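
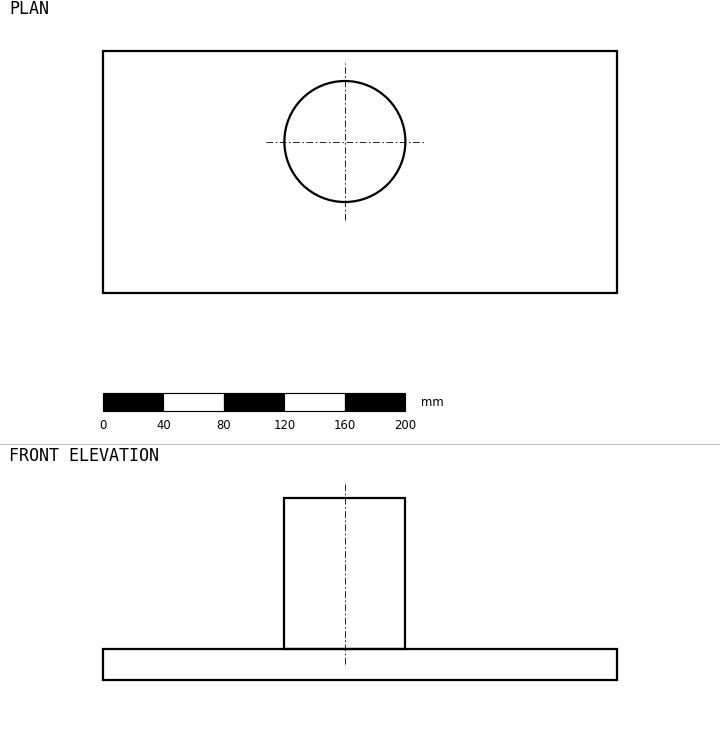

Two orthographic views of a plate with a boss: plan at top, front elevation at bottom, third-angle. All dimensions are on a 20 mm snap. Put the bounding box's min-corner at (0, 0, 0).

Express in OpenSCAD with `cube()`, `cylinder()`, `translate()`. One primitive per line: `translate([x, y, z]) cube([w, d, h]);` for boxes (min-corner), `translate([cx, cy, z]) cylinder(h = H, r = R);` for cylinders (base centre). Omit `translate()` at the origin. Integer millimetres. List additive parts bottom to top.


cube([340, 160, 20]);
translate([160, 100, 20]) cylinder(h = 100, r = 40);


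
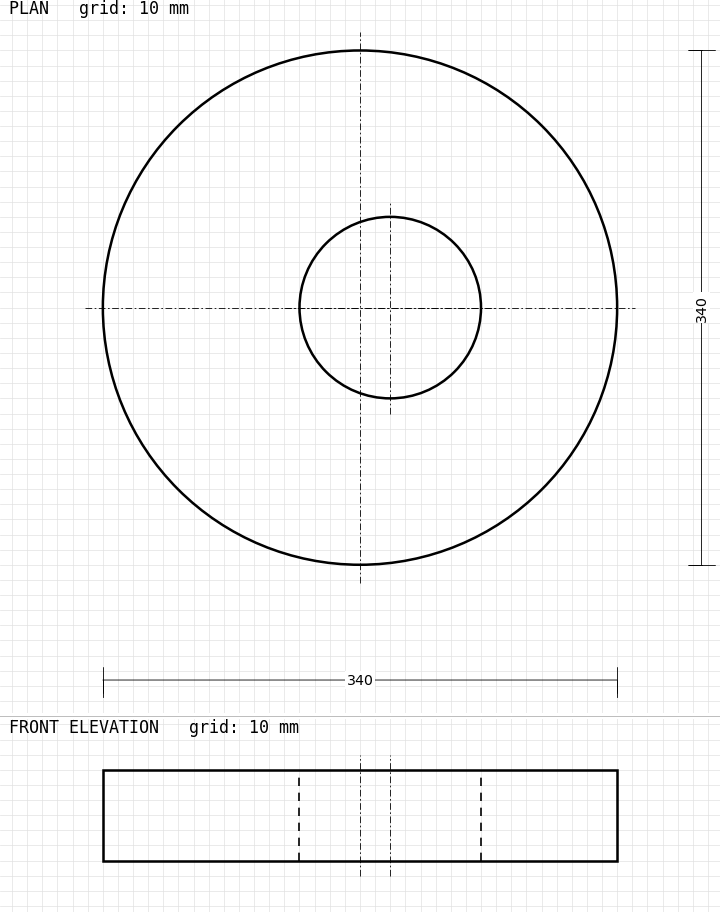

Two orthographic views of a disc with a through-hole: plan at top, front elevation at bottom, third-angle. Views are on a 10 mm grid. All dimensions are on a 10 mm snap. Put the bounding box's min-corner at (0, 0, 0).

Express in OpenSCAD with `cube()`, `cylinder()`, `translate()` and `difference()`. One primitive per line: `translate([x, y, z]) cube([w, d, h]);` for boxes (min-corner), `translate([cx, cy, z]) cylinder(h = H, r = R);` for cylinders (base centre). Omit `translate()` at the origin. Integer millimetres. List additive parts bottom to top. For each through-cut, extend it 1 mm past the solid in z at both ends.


difference() {
  translate([170, 170, 0]) cylinder(h = 60, r = 170);
  translate([190, 170, -1]) cylinder(h = 62, r = 60);
}


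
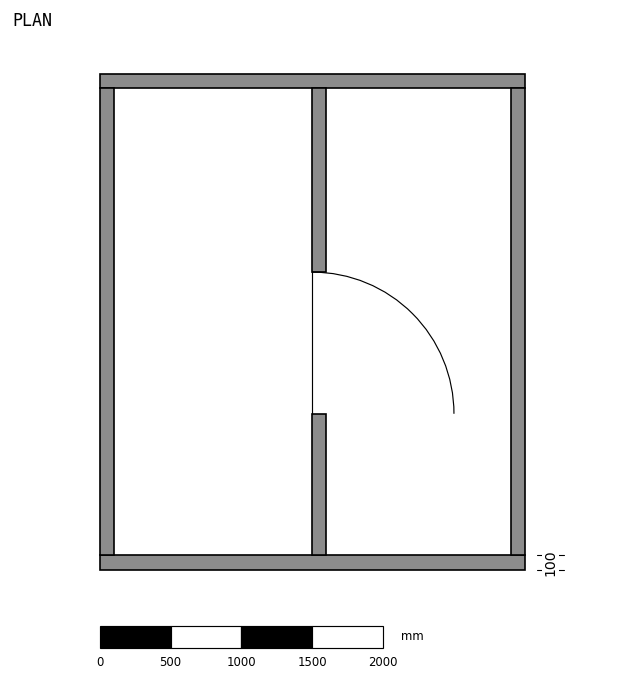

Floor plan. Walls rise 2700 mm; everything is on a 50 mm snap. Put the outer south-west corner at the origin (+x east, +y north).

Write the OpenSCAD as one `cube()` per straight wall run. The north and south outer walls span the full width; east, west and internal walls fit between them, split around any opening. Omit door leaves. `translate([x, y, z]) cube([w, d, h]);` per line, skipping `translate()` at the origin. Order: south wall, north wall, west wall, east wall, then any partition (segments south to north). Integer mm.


cube([3000, 100, 2700]);
translate([0, 3400, 0]) cube([3000, 100, 2700]);
translate([0, 100, 0]) cube([100, 3300, 2700]);
translate([2900, 100, 0]) cube([100, 3300, 2700]);
translate([1500, 100, 0]) cube([100, 1000, 2700]);
translate([1500, 2100, 0]) cube([100, 1300, 2700]);


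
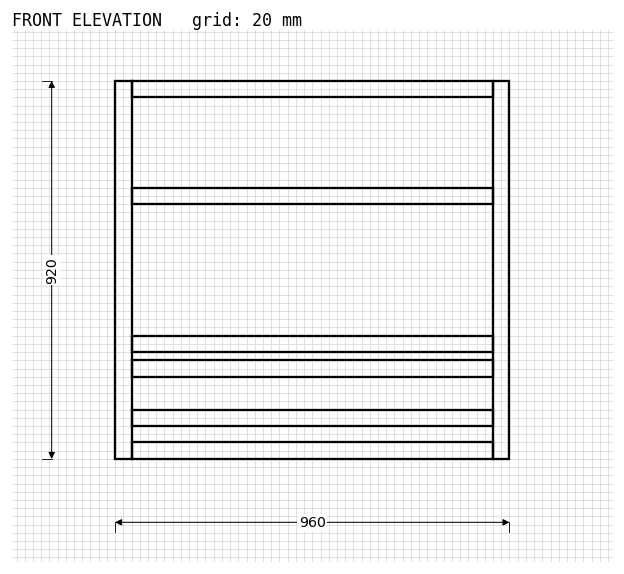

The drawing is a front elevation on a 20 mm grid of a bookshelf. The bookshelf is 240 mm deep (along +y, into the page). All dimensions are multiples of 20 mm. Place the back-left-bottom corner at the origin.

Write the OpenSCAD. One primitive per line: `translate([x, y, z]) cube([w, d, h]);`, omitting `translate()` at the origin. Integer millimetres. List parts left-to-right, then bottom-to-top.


cube([40, 240, 920]);
translate([40, 0, 0]) cube([880, 240, 40]);
translate([40, 0, 80]) cube([880, 240, 40]);
translate([40, 0, 200]) cube([880, 240, 40]);
translate([40, 0, 260]) cube([880, 240, 40]);
translate([40, 0, 620]) cube([880, 240, 40]);
translate([40, 0, 880]) cube([880, 240, 40]);
translate([920, 0, 0]) cube([40, 240, 920]);


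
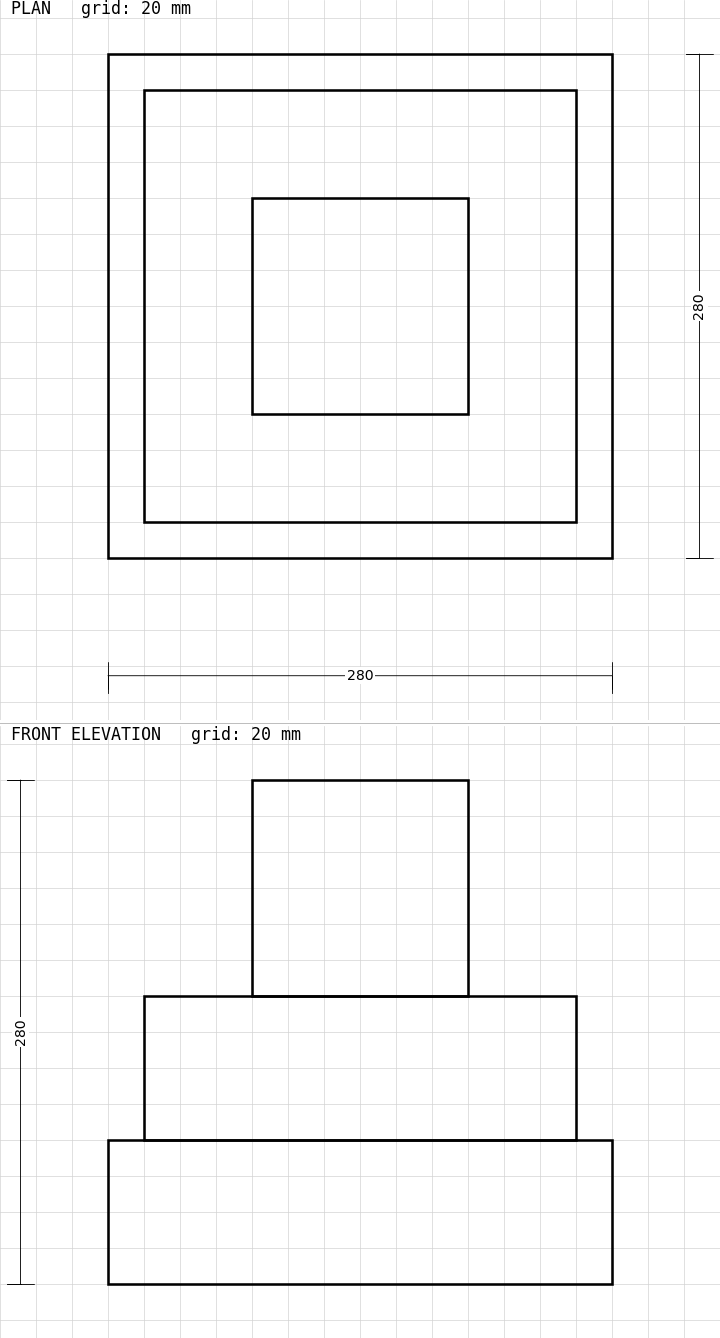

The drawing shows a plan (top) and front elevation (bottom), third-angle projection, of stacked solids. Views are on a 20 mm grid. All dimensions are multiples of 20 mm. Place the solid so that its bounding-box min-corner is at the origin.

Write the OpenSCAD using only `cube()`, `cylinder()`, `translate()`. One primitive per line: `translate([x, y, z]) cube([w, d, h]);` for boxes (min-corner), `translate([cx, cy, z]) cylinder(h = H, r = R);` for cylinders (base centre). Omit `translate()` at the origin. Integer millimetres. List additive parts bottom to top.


cube([280, 280, 80]);
translate([20, 20, 80]) cube([240, 240, 80]);
translate([80, 80, 160]) cube([120, 120, 120]);


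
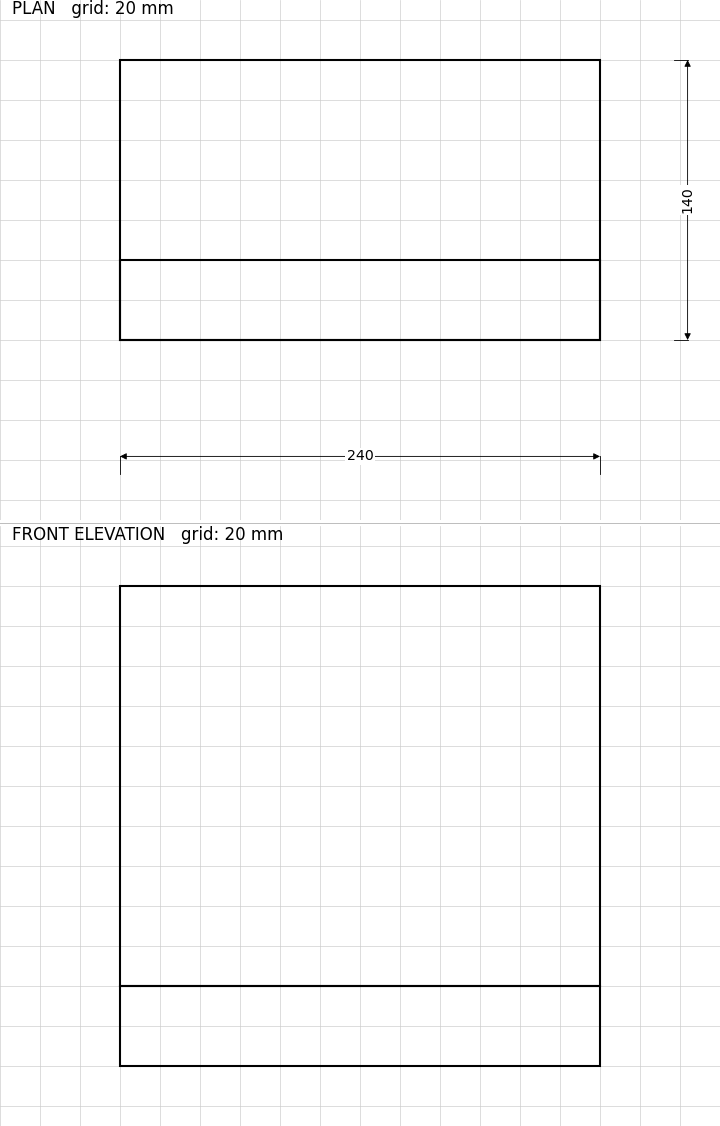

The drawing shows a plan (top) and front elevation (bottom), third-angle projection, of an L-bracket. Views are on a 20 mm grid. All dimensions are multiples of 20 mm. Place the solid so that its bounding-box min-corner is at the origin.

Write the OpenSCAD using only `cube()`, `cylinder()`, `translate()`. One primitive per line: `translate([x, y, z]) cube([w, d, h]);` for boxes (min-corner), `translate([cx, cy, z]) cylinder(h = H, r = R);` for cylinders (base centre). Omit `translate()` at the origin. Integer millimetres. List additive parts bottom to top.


cube([240, 140, 40]);
translate([0, 0, 40]) cube([240, 40, 200]);


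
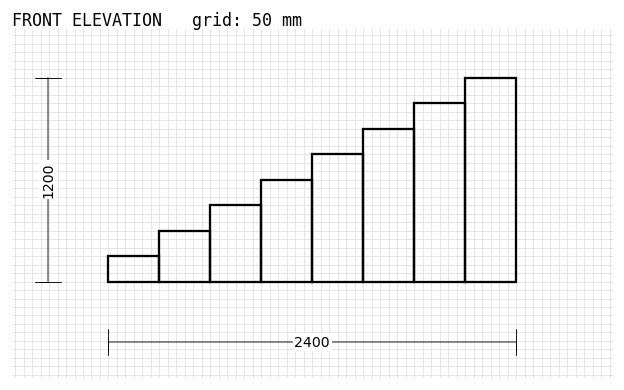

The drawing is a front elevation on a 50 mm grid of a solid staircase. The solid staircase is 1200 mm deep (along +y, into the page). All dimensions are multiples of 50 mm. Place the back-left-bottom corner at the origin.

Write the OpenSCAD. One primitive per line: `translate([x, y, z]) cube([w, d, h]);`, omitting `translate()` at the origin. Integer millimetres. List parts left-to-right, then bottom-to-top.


cube([300, 1200, 150]);
translate([300, 0, 0]) cube([300, 1200, 300]);
translate([600, 0, 0]) cube([300, 1200, 450]);
translate([900, 0, 0]) cube([300, 1200, 600]);
translate([1200, 0, 0]) cube([300, 1200, 750]);
translate([1500, 0, 0]) cube([300, 1200, 900]);
translate([1800, 0, 0]) cube([300, 1200, 1050]);
translate([2100, 0, 0]) cube([300, 1200, 1200]);


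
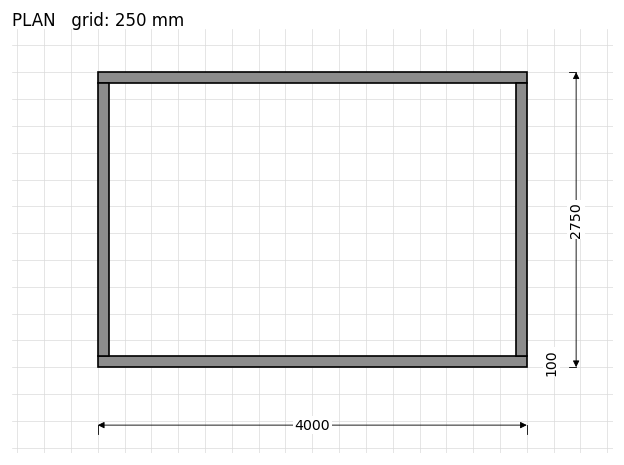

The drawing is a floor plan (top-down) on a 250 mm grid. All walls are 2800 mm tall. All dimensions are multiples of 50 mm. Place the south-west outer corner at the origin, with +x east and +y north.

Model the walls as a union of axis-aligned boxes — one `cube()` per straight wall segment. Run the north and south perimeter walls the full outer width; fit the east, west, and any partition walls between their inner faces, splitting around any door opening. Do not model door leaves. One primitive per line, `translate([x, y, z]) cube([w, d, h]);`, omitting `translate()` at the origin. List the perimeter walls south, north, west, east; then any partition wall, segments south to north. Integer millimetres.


cube([4000, 100, 2800]);
translate([0, 2650, 0]) cube([4000, 100, 2800]);
translate([0, 100, 0]) cube([100, 2550, 2800]);
translate([3900, 100, 0]) cube([100, 2550, 2800]);


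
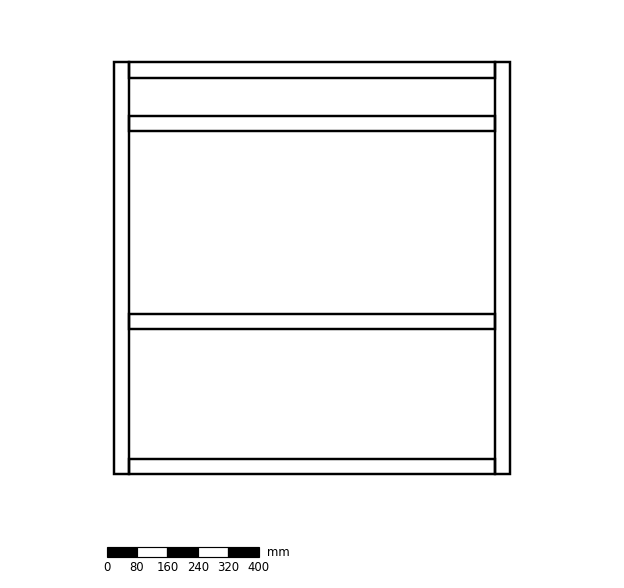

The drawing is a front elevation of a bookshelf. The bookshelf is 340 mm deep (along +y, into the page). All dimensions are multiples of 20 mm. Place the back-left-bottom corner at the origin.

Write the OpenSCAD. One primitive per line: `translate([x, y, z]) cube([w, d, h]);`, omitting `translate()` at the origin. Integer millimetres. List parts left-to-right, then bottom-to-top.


cube([40, 340, 1080]);
translate([40, 0, 0]) cube([960, 340, 40]);
translate([40, 0, 380]) cube([960, 340, 40]);
translate([40, 0, 900]) cube([960, 340, 40]);
translate([40, 0, 1040]) cube([960, 340, 40]);
translate([1000, 0, 0]) cube([40, 340, 1080]);


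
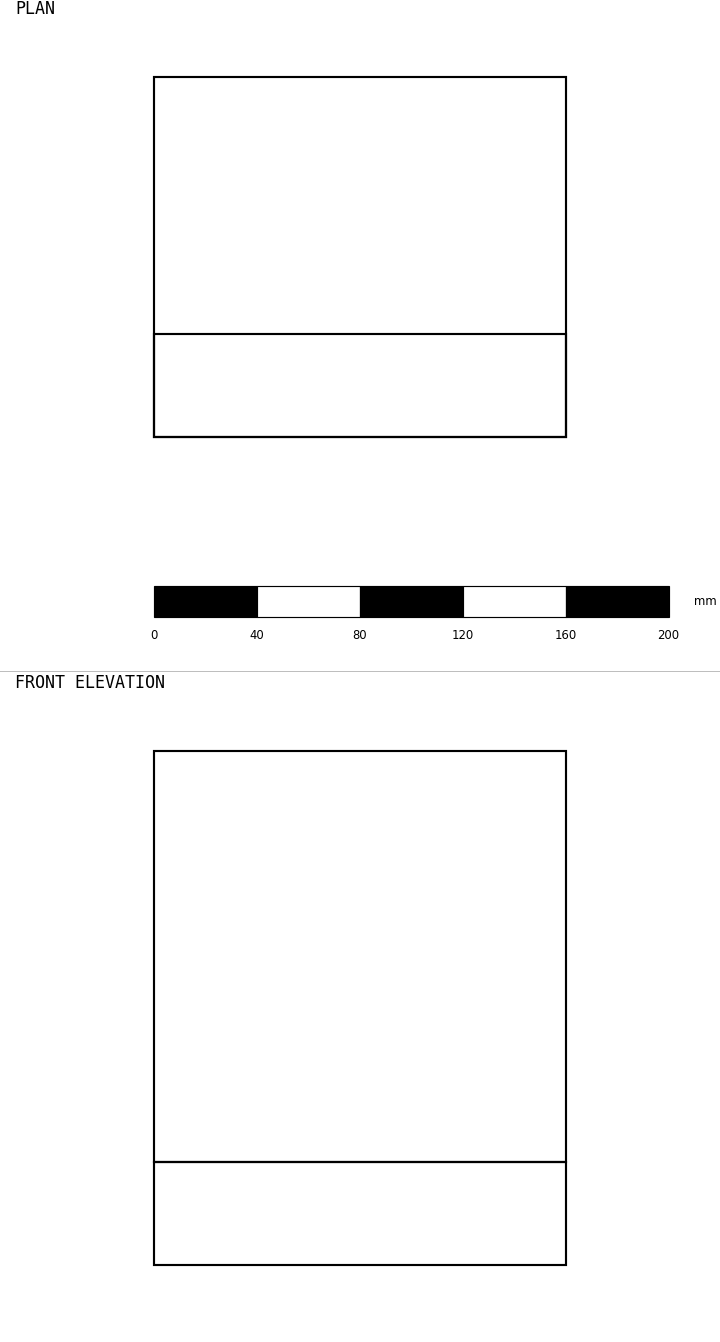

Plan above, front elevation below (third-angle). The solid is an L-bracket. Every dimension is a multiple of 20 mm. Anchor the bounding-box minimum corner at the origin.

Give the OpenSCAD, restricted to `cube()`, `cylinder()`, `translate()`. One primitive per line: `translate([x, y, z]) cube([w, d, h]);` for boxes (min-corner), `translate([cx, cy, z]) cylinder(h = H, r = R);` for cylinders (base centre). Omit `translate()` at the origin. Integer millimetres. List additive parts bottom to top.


cube([160, 140, 40]);
translate([0, 0, 40]) cube([160, 40, 160]);


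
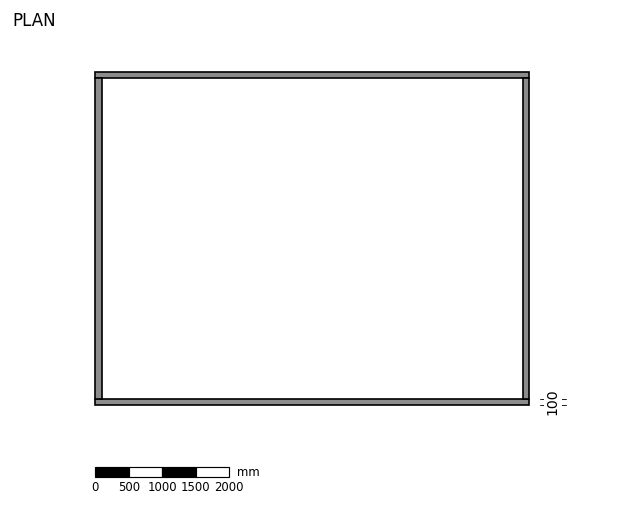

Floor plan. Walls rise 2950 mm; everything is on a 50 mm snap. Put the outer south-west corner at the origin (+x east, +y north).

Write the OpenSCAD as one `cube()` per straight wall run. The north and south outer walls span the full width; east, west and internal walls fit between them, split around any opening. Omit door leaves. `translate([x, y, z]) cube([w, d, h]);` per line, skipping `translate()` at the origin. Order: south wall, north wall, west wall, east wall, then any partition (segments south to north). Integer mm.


cube([6500, 100, 2950]);
translate([0, 4900, 0]) cube([6500, 100, 2950]);
translate([0, 100, 0]) cube([100, 4800, 2950]);
translate([6400, 100, 0]) cube([100, 4800, 2950]);


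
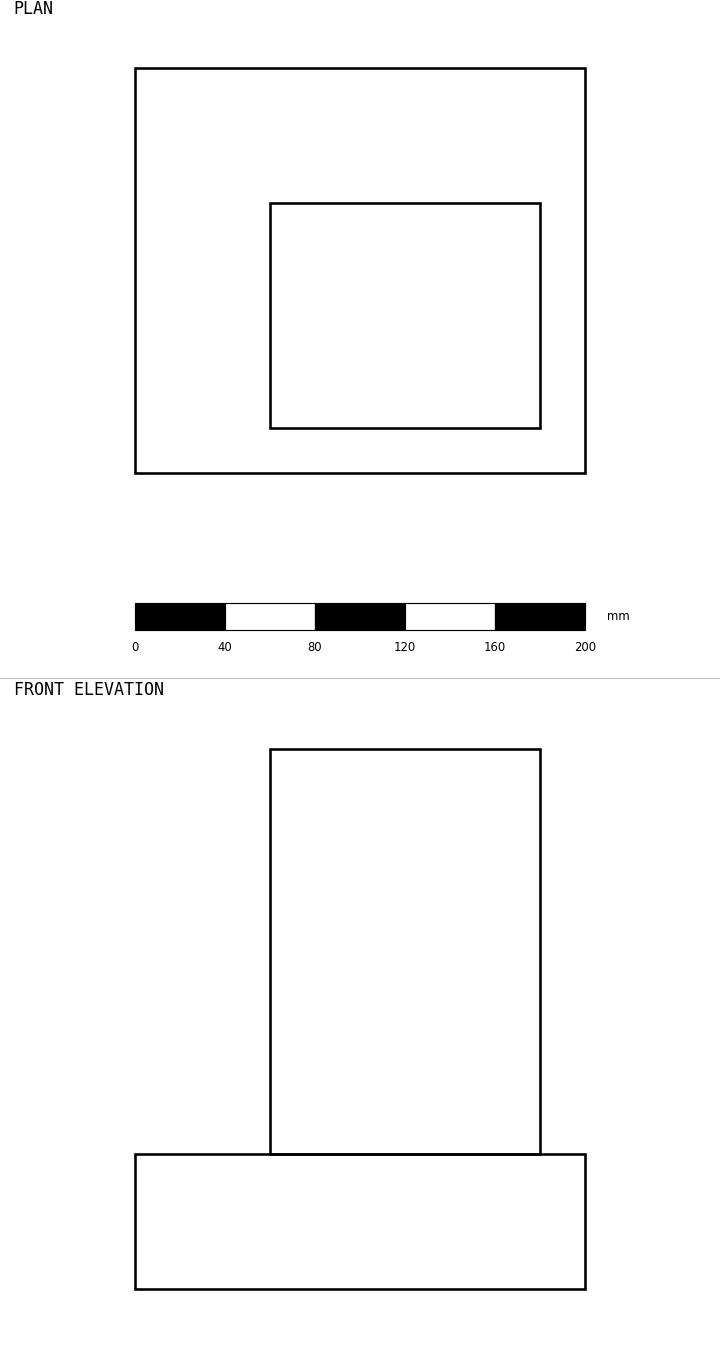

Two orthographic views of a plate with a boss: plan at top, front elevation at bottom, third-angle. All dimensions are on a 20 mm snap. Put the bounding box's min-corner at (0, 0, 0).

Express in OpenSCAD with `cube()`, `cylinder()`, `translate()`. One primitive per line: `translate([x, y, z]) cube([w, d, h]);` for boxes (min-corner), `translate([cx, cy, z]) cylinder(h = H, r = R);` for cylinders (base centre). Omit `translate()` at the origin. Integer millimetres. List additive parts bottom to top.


cube([200, 180, 60]);
translate([60, 20, 60]) cube([120, 100, 180]);


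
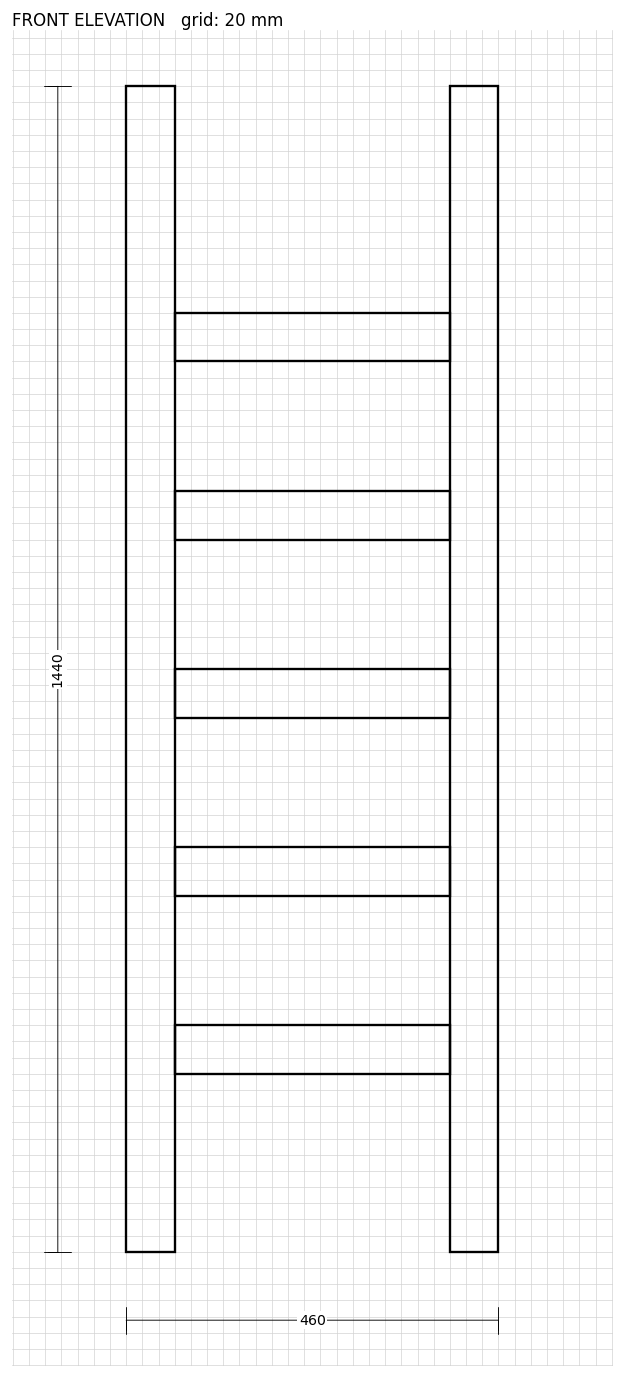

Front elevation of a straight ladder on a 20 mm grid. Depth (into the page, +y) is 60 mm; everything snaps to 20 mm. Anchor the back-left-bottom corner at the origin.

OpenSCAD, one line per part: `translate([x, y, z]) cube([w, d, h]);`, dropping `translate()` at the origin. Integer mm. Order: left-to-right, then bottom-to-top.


cube([60, 60, 1440]);
translate([60, 0, 220]) cube([340, 60, 60]);
translate([60, 0, 440]) cube([340, 60, 60]);
translate([60, 0, 660]) cube([340, 60, 60]);
translate([60, 0, 880]) cube([340, 60, 60]);
translate([60, 0, 1100]) cube([340, 60, 60]);
translate([400, 0, 0]) cube([60, 60, 1440]);


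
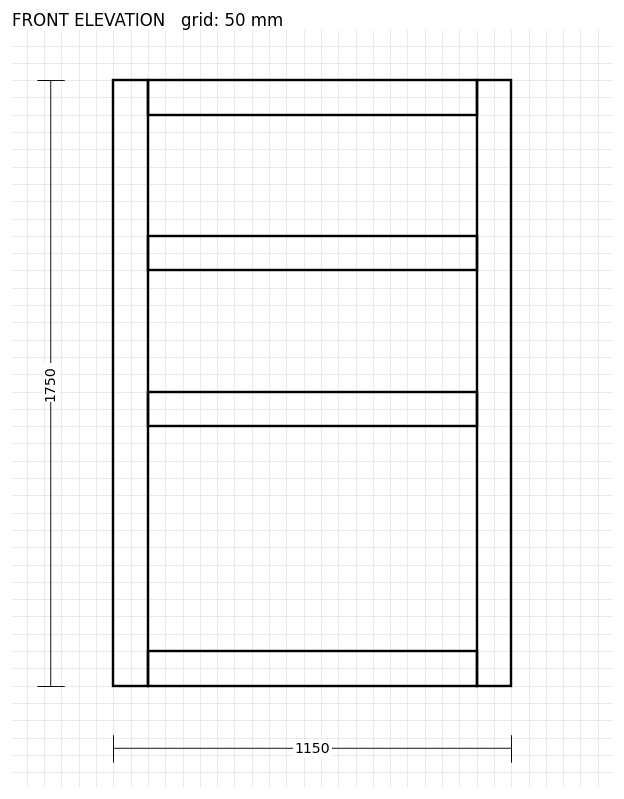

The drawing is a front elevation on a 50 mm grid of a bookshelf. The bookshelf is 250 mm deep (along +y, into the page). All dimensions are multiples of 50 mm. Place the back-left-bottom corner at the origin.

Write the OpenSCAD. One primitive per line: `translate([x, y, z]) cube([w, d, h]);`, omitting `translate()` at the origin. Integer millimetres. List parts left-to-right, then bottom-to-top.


cube([100, 250, 1750]);
translate([100, 0, 0]) cube([950, 250, 100]);
translate([100, 0, 750]) cube([950, 250, 100]);
translate([100, 0, 1200]) cube([950, 250, 100]);
translate([100, 0, 1650]) cube([950, 250, 100]);
translate([1050, 0, 0]) cube([100, 250, 1750]);


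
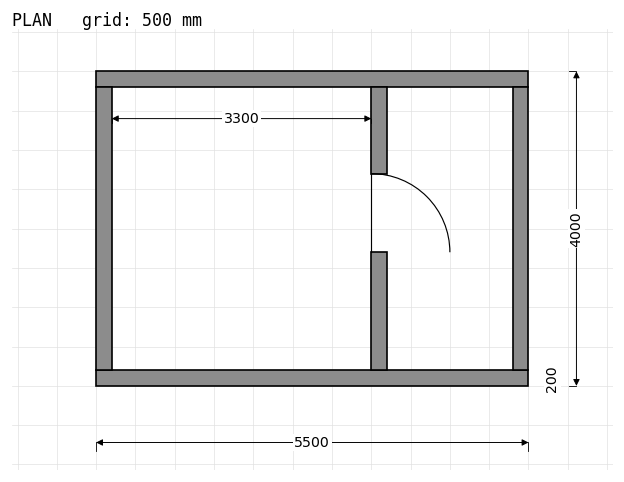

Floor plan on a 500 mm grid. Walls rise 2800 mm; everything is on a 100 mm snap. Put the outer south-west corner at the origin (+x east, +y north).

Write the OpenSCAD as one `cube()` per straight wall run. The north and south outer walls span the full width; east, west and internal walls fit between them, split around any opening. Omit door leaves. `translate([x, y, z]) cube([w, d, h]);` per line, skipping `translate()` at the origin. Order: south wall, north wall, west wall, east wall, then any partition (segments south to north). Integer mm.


cube([5500, 200, 2800]);
translate([0, 3800, 0]) cube([5500, 200, 2800]);
translate([0, 200, 0]) cube([200, 3600, 2800]);
translate([5300, 200, 0]) cube([200, 3600, 2800]);
translate([3500, 200, 0]) cube([200, 1500, 2800]);
translate([3500, 2700, 0]) cube([200, 1100, 2800]);


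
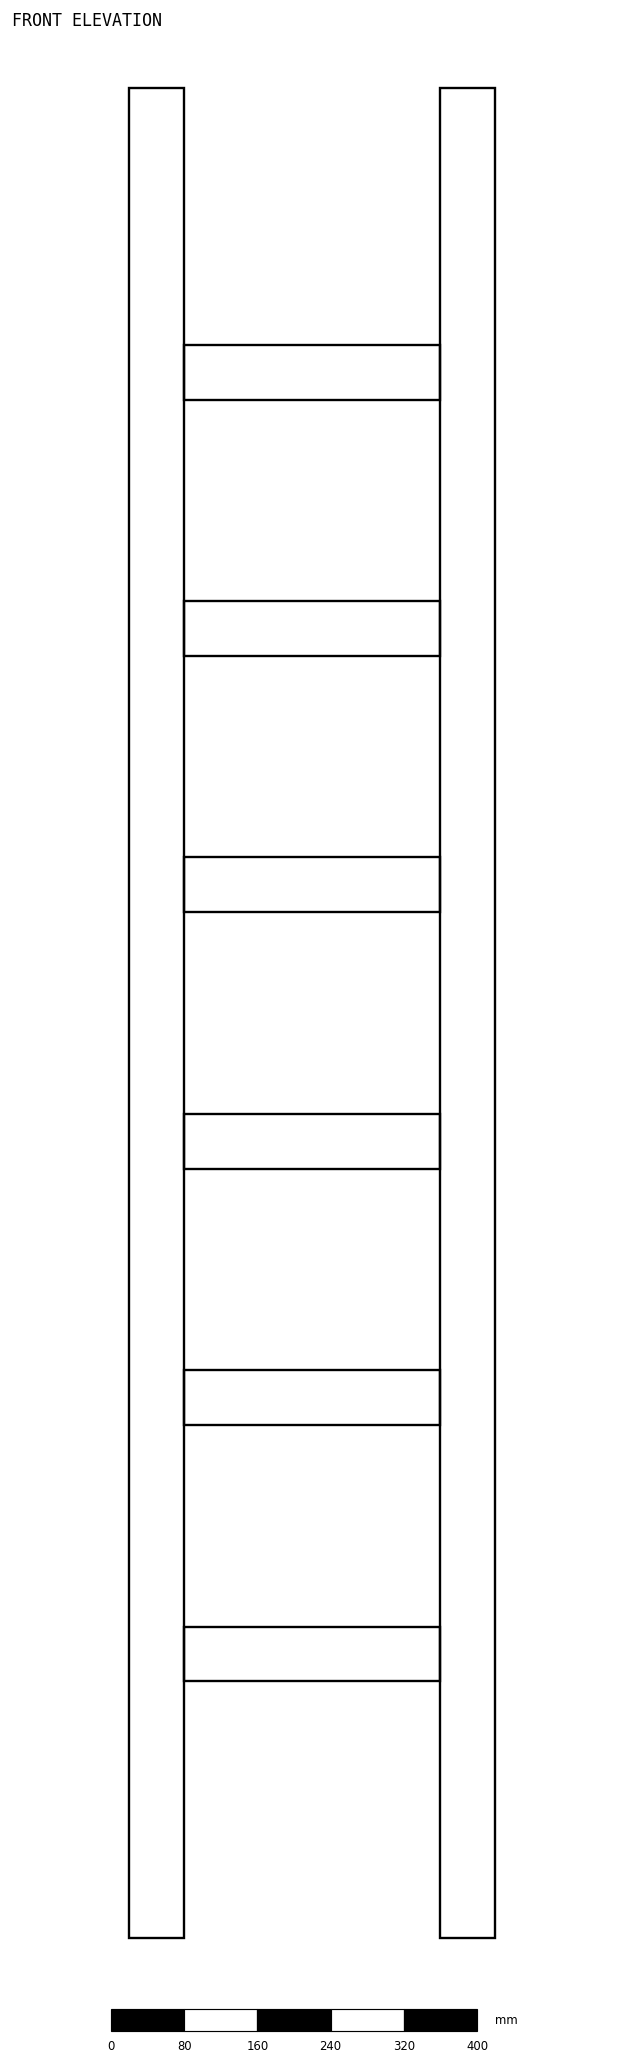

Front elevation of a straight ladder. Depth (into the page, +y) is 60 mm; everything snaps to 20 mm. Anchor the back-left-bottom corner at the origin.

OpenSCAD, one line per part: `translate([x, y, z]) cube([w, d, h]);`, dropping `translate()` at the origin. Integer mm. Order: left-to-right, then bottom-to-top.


cube([60, 60, 2020]);
translate([60, 0, 280]) cube([280, 60, 60]);
translate([60, 0, 560]) cube([280, 60, 60]);
translate([60, 0, 840]) cube([280, 60, 60]);
translate([60, 0, 1120]) cube([280, 60, 60]);
translate([60, 0, 1400]) cube([280, 60, 60]);
translate([60, 0, 1680]) cube([280, 60, 60]);
translate([340, 0, 0]) cube([60, 60, 2020]);


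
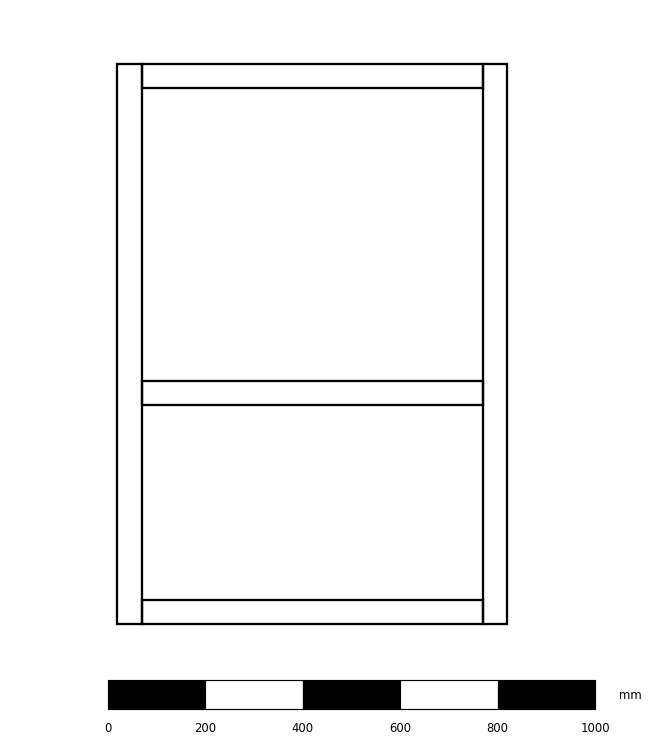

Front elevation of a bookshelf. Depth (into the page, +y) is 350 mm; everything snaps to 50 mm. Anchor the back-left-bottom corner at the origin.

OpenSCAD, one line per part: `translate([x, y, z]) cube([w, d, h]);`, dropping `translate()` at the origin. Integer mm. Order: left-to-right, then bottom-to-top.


cube([50, 350, 1150]);
translate([50, 0, 0]) cube([700, 350, 50]);
translate([50, 0, 450]) cube([700, 350, 50]);
translate([50, 0, 1100]) cube([700, 350, 50]);
translate([750, 0, 0]) cube([50, 350, 1150]);


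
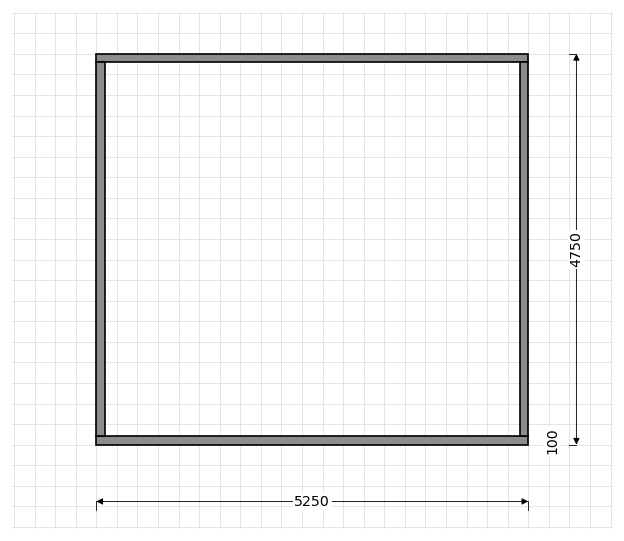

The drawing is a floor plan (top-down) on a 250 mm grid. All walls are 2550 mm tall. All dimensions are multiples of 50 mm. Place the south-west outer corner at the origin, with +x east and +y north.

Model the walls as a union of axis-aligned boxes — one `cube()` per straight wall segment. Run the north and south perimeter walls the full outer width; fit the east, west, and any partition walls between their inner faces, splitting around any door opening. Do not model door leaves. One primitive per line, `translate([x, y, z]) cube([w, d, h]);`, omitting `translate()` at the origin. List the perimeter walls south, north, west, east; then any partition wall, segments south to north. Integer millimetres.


cube([5250, 100, 2550]);
translate([0, 4650, 0]) cube([5250, 100, 2550]);
translate([0, 100, 0]) cube([100, 4550, 2550]);
translate([5150, 100, 0]) cube([100, 4550, 2550]);


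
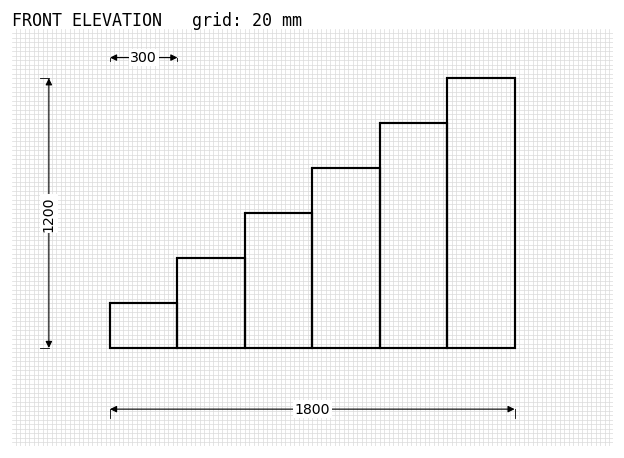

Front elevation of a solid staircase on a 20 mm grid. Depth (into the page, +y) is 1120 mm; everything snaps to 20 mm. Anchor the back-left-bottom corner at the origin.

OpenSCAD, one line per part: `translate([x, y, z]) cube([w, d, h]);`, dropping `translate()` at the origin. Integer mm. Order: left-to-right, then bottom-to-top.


cube([300, 1120, 200]);
translate([300, 0, 0]) cube([300, 1120, 400]);
translate([600, 0, 0]) cube([300, 1120, 600]);
translate([900, 0, 0]) cube([300, 1120, 800]);
translate([1200, 0, 0]) cube([300, 1120, 1000]);
translate([1500, 0, 0]) cube([300, 1120, 1200]);


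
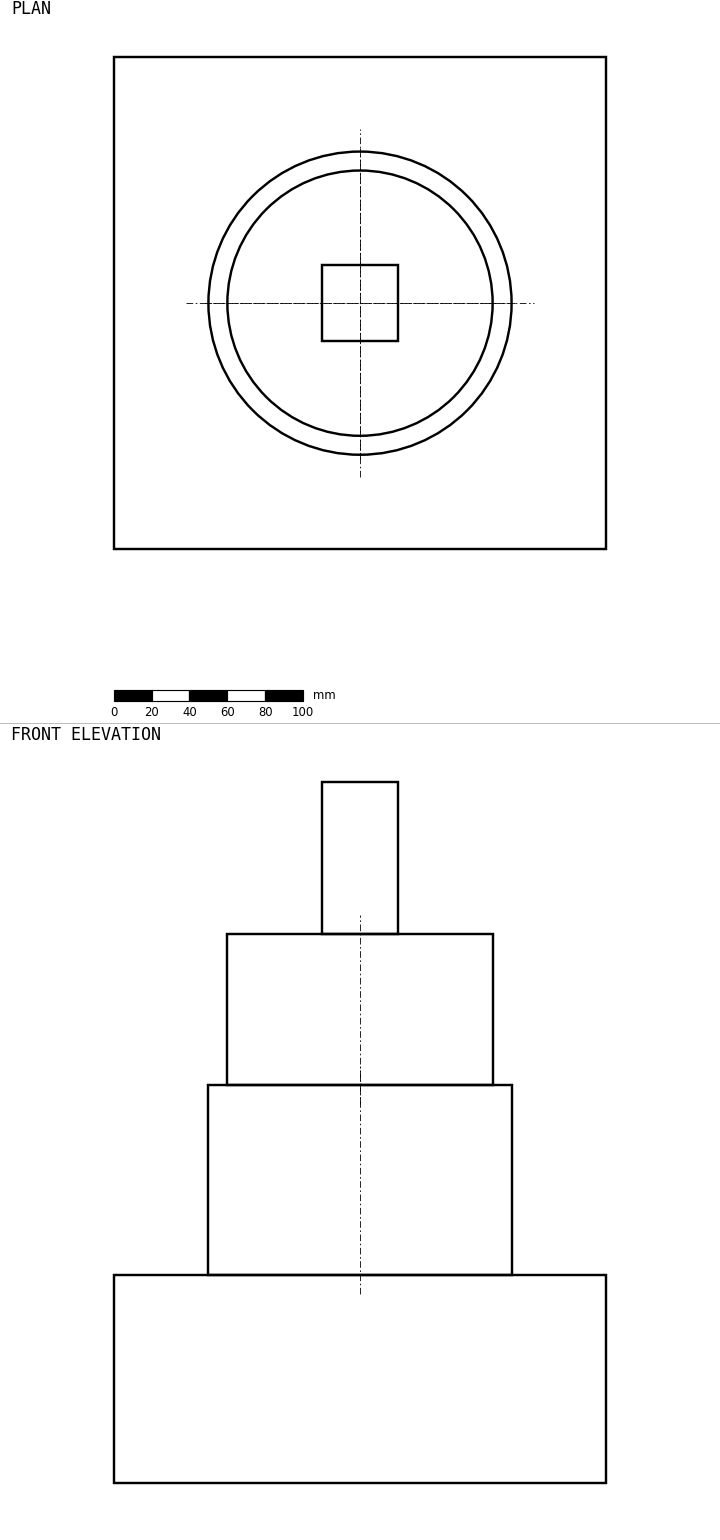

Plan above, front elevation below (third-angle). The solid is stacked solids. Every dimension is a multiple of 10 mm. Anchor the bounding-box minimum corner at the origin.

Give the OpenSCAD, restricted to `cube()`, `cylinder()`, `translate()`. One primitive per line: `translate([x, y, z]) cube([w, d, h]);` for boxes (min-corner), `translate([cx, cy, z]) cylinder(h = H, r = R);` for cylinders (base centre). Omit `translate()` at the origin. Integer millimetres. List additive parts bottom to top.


cube([260, 260, 110]);
translate([130, 130, 110]) cylinder(h = 100, r = 80);
translate([130, 130, 210]) cylinder(h = 80, r = 70);
translate([110, 110, 290]) cube([40, 40, 80]);


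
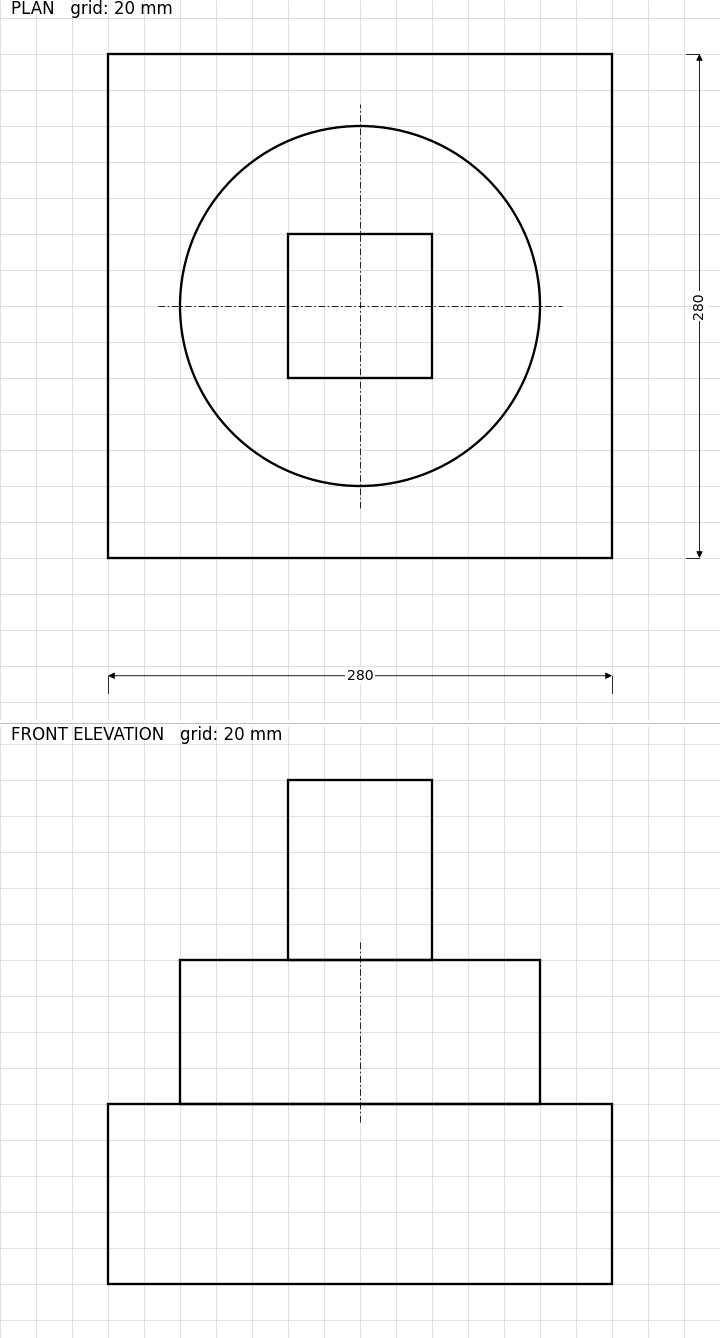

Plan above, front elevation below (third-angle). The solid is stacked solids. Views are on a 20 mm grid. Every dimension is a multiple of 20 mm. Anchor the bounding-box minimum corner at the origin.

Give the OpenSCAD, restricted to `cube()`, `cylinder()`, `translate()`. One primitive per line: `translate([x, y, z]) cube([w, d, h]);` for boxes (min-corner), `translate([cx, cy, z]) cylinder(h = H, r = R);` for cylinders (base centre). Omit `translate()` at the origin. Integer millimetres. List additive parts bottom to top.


cube([280, 280, 100]);
translate([140, 140, 100]) cylinder(h = 80, r = 100);
translate([100, 100, 180]) cube([80, 80, 100]);


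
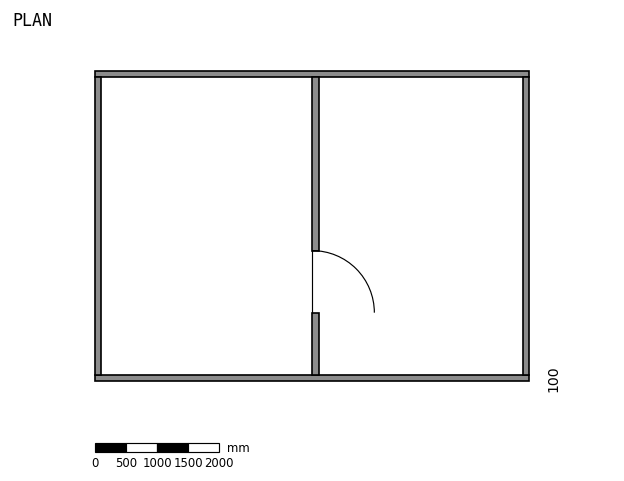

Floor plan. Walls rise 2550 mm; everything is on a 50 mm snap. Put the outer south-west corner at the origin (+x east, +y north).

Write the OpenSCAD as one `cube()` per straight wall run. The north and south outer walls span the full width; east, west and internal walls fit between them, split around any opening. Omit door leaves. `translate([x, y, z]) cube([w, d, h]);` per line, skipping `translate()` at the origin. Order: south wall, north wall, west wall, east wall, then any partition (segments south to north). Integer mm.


cube([7000, 100, 2550]);
translate([0, 4900, 0]) cube([7000, 100, 2550]);
translate([0, 100, 0]) cube([100, 4800, 2550]);
translate([6900, 100, 0]) cube([100, 4800, 2550]);
translate([3500, 100, 0]) cube([100, 1000, 2550]);
translate([3500, 2100, 0]) cube([100, 2800, 2550]);


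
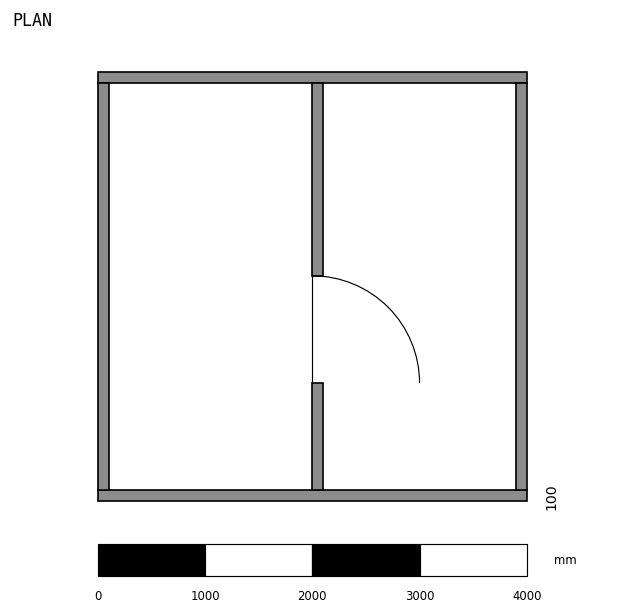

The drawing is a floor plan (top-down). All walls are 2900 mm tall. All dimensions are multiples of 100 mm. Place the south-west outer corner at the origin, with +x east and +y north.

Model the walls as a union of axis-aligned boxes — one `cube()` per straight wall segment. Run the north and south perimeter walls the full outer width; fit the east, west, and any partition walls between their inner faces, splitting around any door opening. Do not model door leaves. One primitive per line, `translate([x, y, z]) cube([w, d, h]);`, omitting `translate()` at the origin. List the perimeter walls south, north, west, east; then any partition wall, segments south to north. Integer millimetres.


cube([4000, 100, 2900]);
translate([0, 3900, 0]) cube([4000, 100, 2900]);
translate([0, 100, 0]) cube([100, 3800, 2900]);
translate([3900, 100, 0]) cube([100, 3800, 2900]);
translate([2000, 100, 0]) cube([100, 1000, 2900]);
translate([2000, 2100, 0]) cube([100, 1800, 2900]);


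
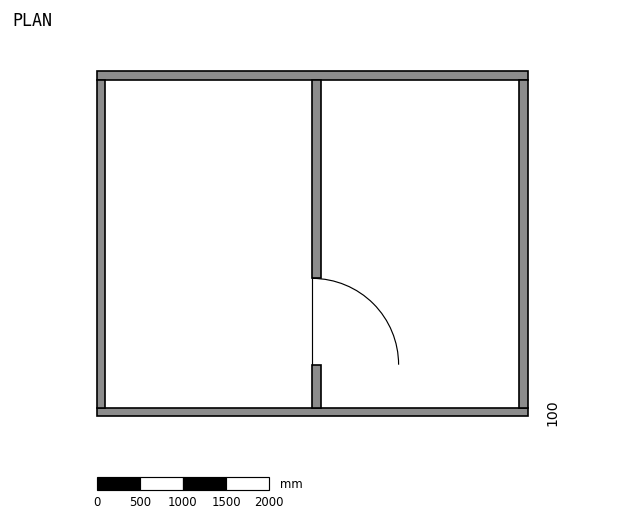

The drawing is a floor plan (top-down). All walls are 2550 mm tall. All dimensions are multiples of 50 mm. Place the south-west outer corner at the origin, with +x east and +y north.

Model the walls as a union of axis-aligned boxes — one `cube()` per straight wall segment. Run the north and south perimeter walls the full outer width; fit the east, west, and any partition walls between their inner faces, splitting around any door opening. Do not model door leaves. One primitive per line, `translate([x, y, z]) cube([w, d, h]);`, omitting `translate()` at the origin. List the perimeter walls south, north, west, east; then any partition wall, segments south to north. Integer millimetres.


cube([5000, 100, 2550]);
translate([0, 3900, 0]) cube([5000, 100, 2550]);
translate([0, 100, 0]) cube([100, 3800, 2550]);
translate([4900, 100, 0]) cube([100, 3800, 2550]);
translate([2500, 100, 0]) cube([100, 500, 2550]);
translate([2500, 1600, 0]) cube([100, 2300, 2550]);


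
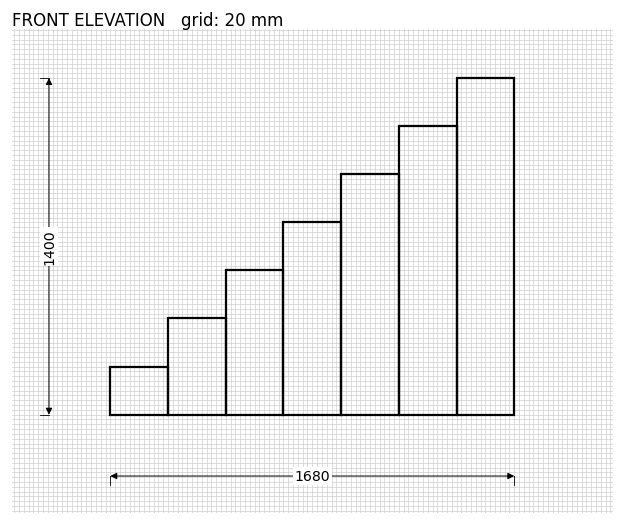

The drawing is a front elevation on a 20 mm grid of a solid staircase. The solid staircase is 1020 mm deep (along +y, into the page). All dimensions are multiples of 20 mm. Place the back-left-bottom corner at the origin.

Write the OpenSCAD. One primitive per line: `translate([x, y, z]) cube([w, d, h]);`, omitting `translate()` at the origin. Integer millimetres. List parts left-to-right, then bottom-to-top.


cube([240, 1020, 200]);
translate([240, 0, 0]) cube([240, 1020, 400]);
translate([480, 0, 0]) cube([240, 1020, 600]);
translate([720, 0, 0]) cube([240, 1020, 800]);
translate([960, 0, 0]) cube([240, 1020, 1000]);
translate([1200, 0, 0]) cube([240, 1020, 1200]);
translate([1440, 0, 0]) cube([240, 1020, 1400]);


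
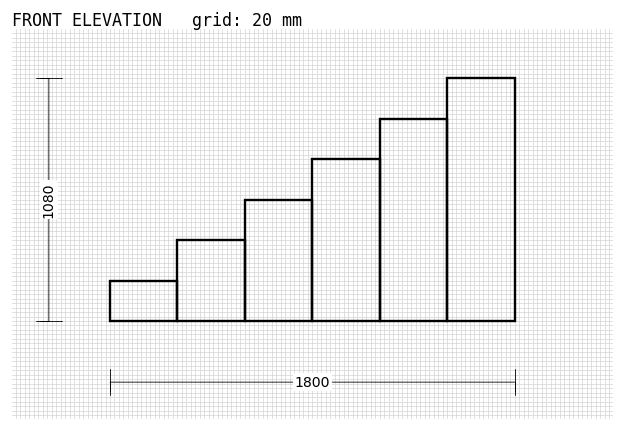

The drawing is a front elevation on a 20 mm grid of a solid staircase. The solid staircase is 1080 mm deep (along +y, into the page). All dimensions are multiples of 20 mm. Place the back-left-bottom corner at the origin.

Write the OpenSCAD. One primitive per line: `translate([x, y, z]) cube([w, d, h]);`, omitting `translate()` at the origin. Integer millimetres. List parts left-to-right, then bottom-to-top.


cube([300, 1080, 180]);
translate([300, 0, 0]) cube([300, 1080, 360]);
translate([600, 0, 0]) cube([300, 1080, 540]);
translate([900, 0, 0]) cube([300, 1080, 720]);
translate([1200, 0, 0]) cube([300, 1080, 900]);
translate([1500, 0, 0]) cube([300, 1080, 1080]);


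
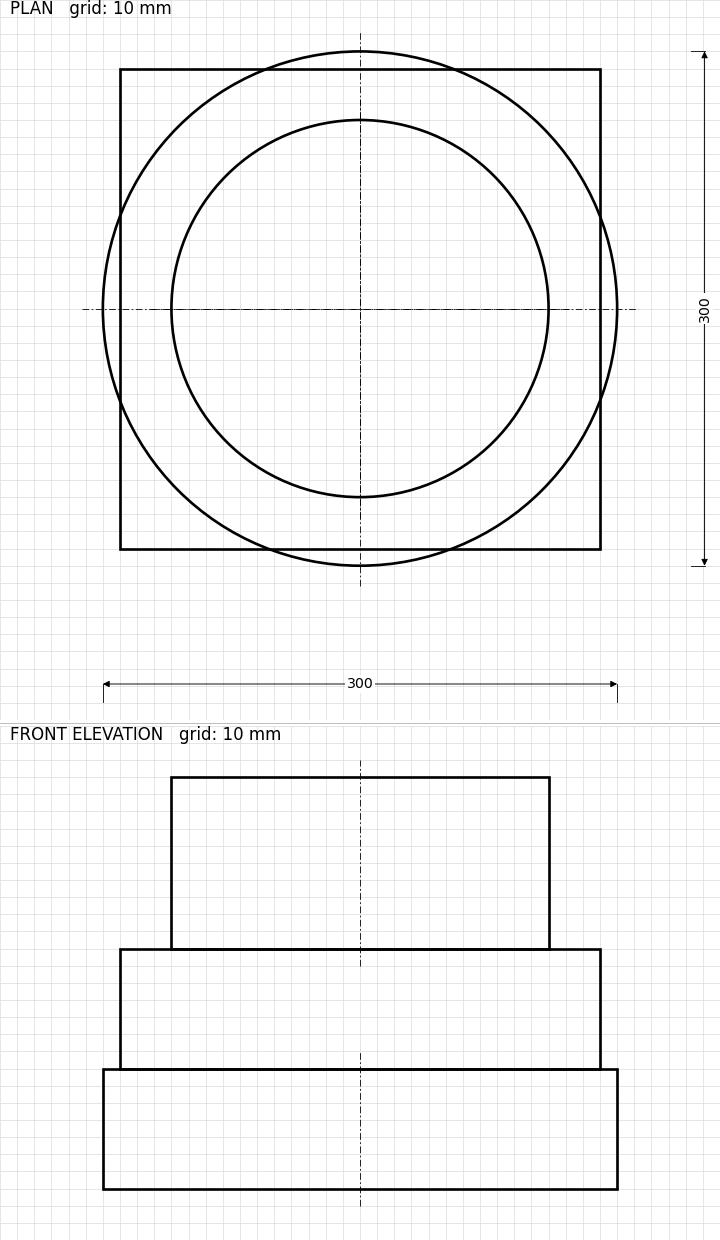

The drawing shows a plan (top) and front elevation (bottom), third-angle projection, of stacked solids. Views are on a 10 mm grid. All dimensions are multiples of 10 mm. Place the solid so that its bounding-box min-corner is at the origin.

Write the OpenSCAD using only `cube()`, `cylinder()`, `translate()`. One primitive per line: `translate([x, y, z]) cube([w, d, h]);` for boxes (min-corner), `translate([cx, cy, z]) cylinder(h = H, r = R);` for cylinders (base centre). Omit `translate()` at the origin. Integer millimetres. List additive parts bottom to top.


translate([150, 150, 0]) cylinder(h = 70, r = 150);
translate([10, 10, 70]) cube([280, 280, 70]);
translate([150, 150, 140]) cylinder(h = 100, r = 110);


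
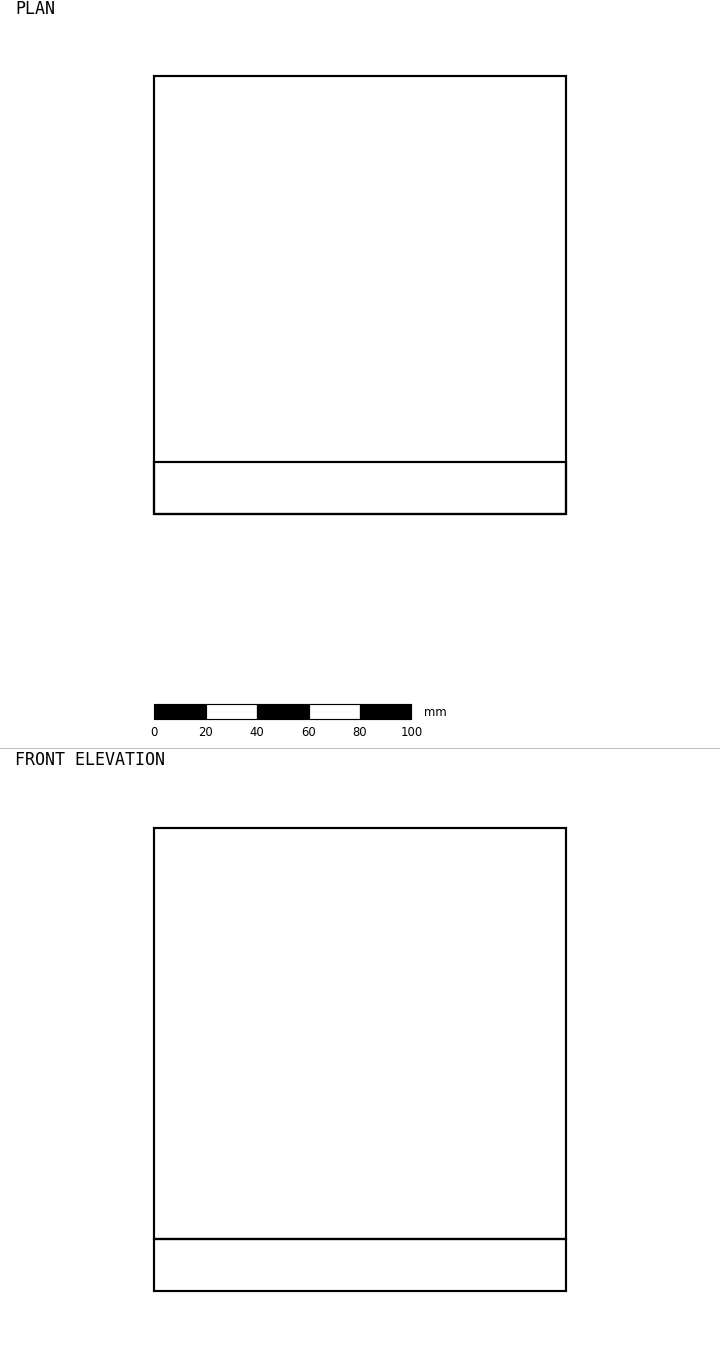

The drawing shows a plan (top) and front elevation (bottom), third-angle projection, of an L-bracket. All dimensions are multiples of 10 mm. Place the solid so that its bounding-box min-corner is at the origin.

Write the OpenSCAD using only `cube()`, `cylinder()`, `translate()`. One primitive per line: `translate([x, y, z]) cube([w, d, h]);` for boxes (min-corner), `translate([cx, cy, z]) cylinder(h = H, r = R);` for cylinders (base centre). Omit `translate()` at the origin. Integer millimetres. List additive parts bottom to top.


cube([160, 170, 20]);
translate([0, 0, 20]) cube([160, 20, 160]);


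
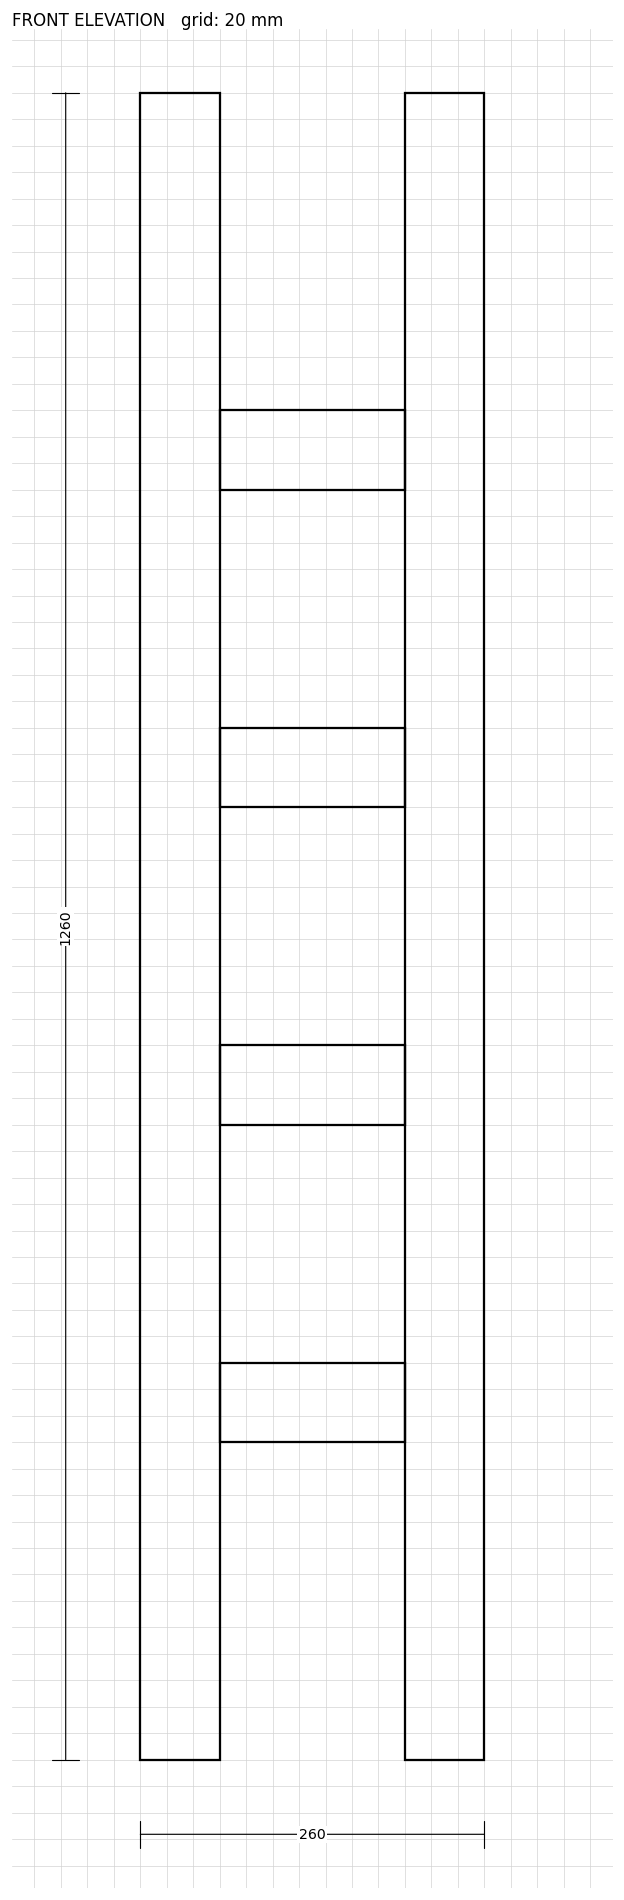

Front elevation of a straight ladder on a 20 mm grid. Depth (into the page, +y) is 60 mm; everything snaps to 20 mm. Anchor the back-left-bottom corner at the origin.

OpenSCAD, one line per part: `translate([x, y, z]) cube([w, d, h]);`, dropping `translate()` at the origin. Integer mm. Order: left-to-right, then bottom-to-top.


cube([60, 60, 1260]);
translate([60, 0, 240]) cube([140, 60, 60]);
translate([60, 0, 480]) cube([140, 60, 60]);
translate([60, 0, 720]) cube([140, 60, 60]);
translate([60, 0, 960]) cube([140, 60, 60]);
translate([200, 0, 0]) cube([60, 60, 1260]);


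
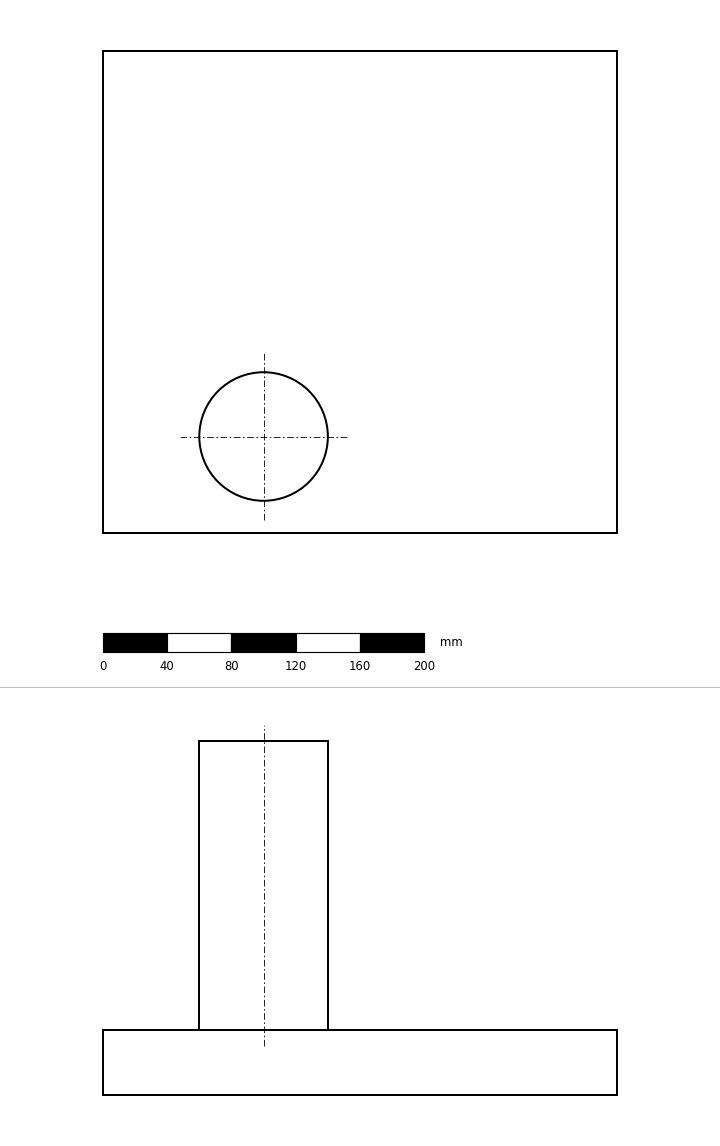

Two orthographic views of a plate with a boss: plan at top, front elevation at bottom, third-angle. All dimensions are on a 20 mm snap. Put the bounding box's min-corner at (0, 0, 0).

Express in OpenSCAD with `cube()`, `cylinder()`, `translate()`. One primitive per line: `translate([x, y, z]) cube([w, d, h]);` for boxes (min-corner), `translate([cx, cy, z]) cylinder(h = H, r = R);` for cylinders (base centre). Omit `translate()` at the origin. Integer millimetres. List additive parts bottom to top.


cube([320, 300, 40]);
translate([100, 60, 40]) cylinder(h = 180, r = 40);


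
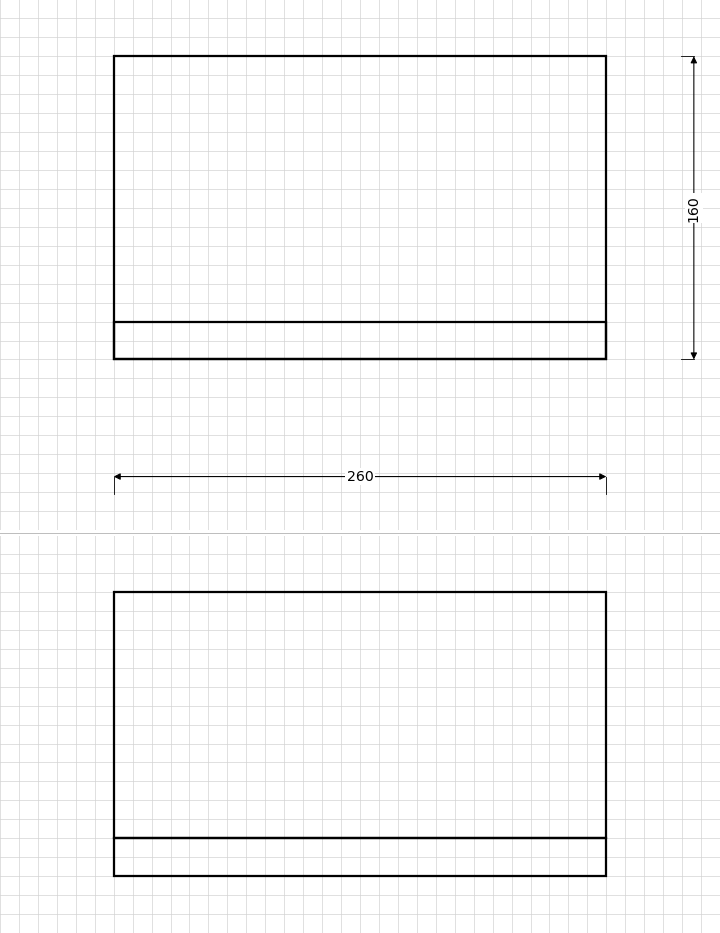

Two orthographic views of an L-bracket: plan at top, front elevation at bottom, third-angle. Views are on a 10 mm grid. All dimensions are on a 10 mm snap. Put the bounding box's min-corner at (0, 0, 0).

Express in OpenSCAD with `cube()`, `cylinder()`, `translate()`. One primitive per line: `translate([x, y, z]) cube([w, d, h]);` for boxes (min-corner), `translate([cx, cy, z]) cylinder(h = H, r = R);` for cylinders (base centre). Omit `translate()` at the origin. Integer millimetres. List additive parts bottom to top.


cube([260, 160, 20]);
translate([0, 0, 20]) cube([260, 20, 130]);


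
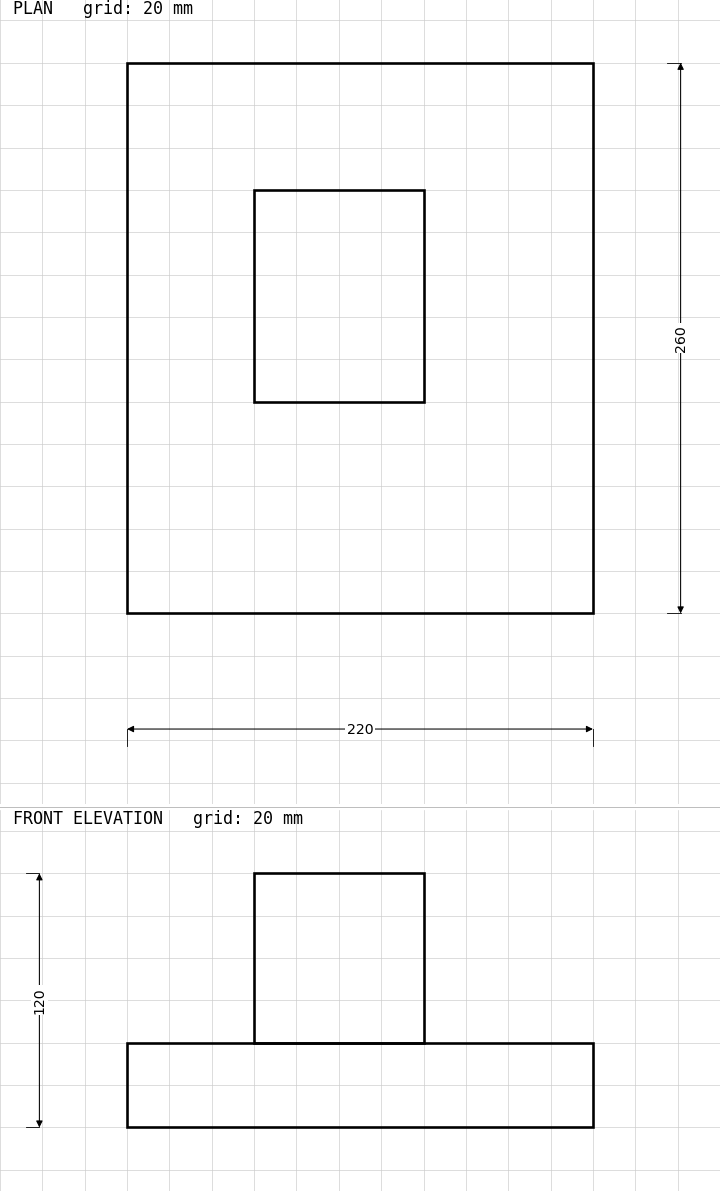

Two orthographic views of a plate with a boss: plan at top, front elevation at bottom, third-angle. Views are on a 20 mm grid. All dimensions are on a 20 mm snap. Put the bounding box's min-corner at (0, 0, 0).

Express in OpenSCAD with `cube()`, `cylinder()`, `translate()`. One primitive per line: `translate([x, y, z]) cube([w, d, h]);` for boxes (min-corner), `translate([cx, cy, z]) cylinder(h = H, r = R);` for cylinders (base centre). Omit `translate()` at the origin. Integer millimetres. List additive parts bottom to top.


cube([220, 260, 40]);
translate([60, 100, 40]) cube([80, 100, 80]);


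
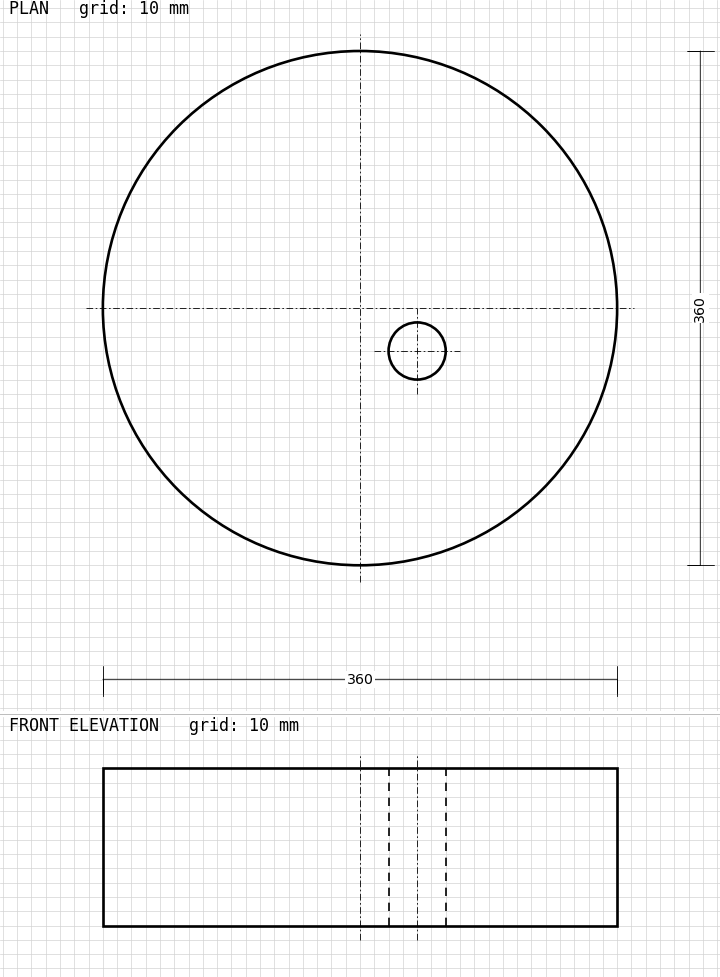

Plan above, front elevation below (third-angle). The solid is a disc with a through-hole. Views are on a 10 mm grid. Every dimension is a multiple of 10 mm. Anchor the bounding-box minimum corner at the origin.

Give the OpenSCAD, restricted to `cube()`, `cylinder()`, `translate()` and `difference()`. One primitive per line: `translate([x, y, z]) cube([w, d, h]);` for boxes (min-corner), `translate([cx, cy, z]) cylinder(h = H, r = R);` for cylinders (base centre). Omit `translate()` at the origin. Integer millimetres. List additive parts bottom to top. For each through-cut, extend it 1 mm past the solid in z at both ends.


difference() {
  translate([180, 180, 0]) cylinder(h = 110, r = 180);
  translate([220, 150, -1]) cylinder(h = 112, r = 20);
}


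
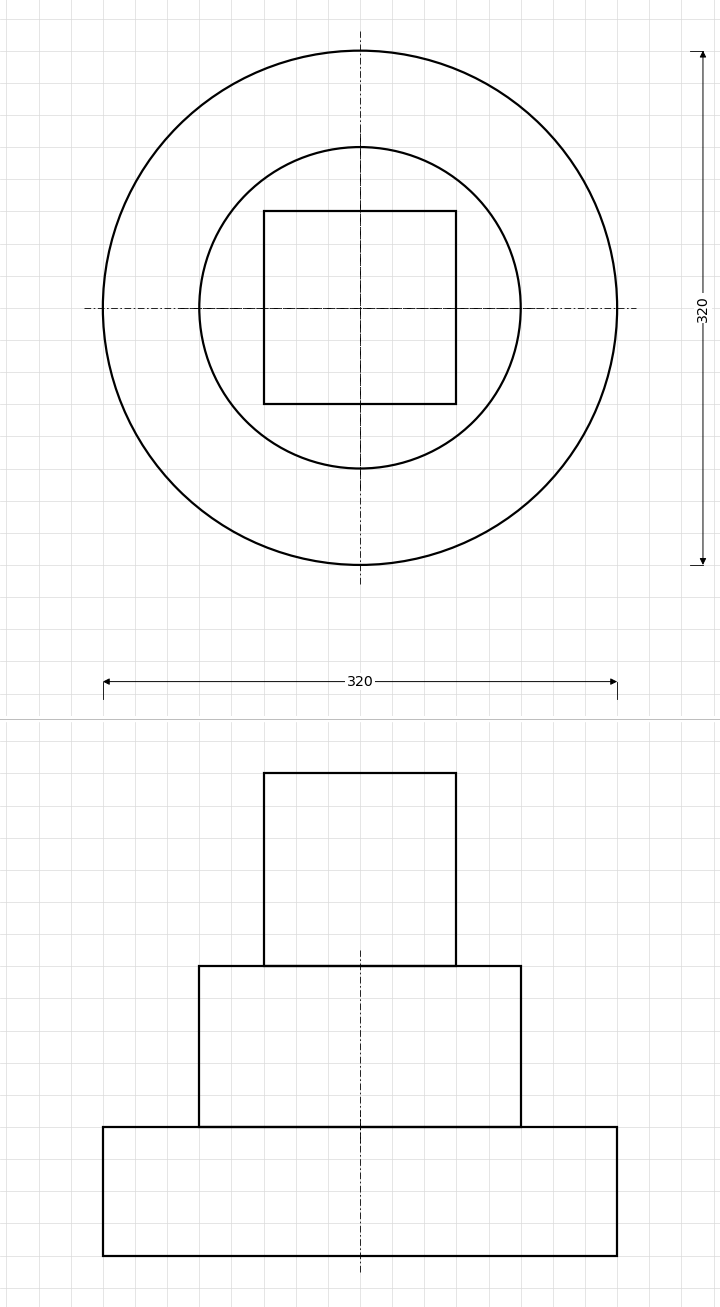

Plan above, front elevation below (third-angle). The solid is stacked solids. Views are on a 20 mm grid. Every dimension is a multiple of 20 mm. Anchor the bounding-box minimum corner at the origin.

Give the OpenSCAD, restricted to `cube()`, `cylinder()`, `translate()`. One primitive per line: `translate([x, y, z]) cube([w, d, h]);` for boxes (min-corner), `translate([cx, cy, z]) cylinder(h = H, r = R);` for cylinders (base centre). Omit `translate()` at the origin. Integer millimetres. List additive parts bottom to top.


translate([160, 160, 0]) cylinder(h = 80, r = 160);
translate([160, 160, 80]) cylinder(h = 100, r = 100);
translate([100, 100, 180]) cube([120, 120, 120]);


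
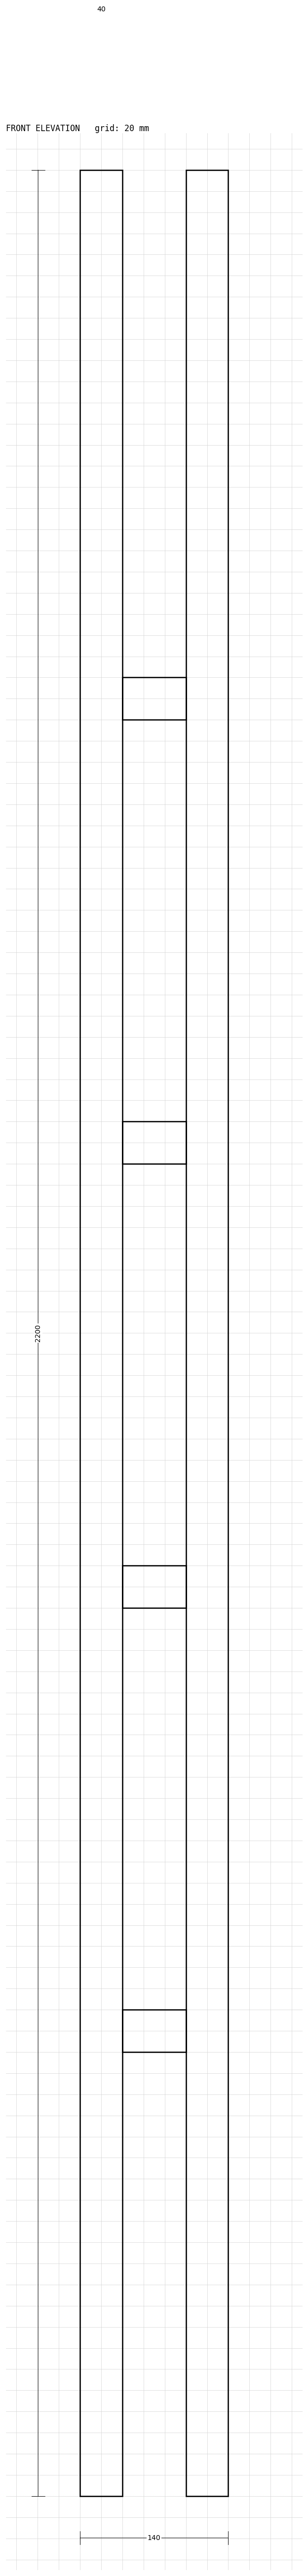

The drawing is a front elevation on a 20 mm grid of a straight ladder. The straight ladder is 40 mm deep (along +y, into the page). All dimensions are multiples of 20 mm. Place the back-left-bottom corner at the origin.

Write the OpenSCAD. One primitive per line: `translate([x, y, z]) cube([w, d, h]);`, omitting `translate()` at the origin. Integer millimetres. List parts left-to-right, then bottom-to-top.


cube([40, 40, 2200]);
translate([40, 0, 420]) cube([60, 40, 40]);
translate([40, 0, 840]) cube([60, 40, 40]);
translate([40, 0, 1260]) cube([60, 40, 40]);
translate([40, 0, 1680]) cube([60, 40, 40]);
translate([100, 0, 0]) cube([40, 40, 2200]);
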